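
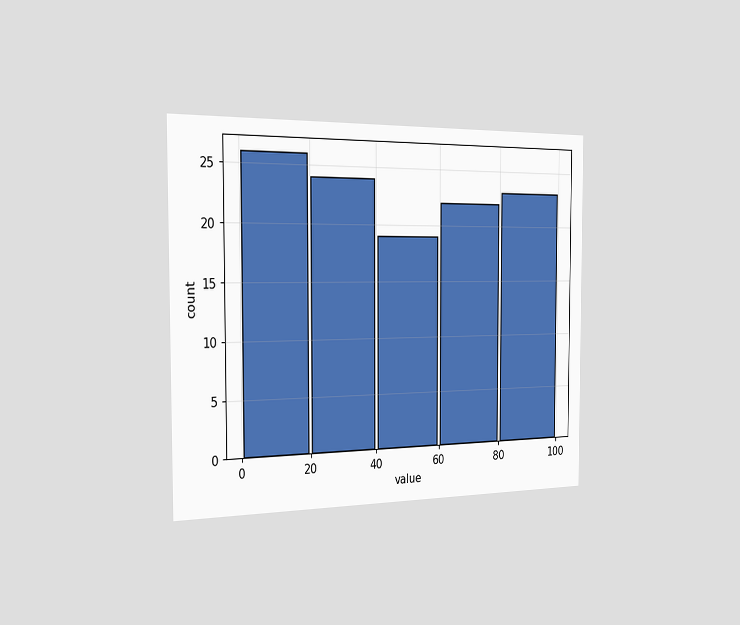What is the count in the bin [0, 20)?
26

The chart is viewed slightly from the left. The [0, 20) bin has height 26.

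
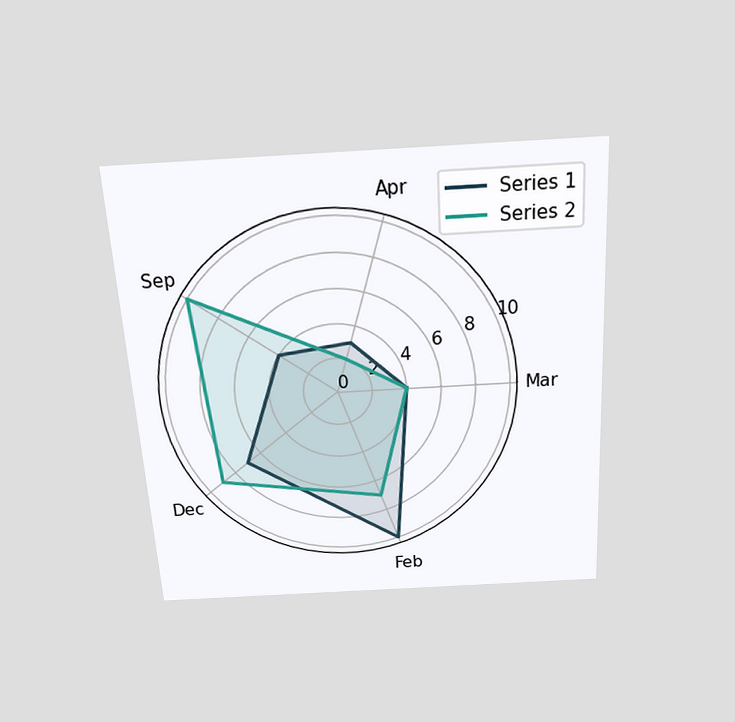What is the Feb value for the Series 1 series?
The chart is tilted about 3° counter-clockwise and viewed slightly from above. On the Feb axis, Series 1 reaches 10.

10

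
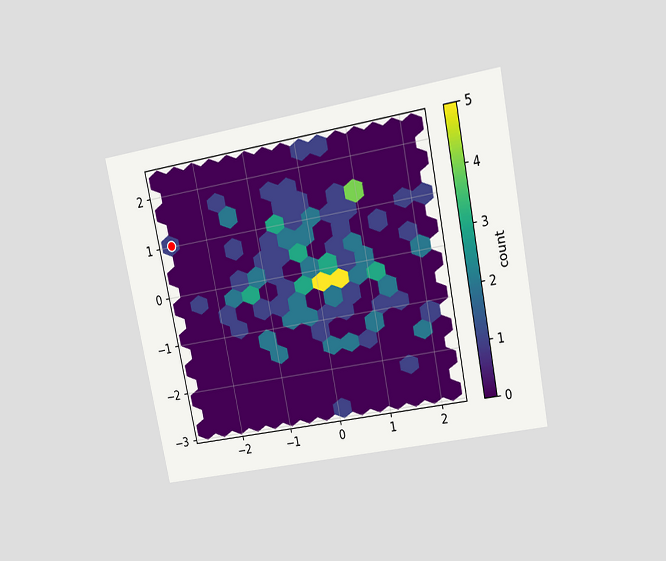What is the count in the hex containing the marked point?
The chart is tilted about 11° counter-clockwise and viewed at a slight angle. The marked hex reads 1 on the colorbar.

1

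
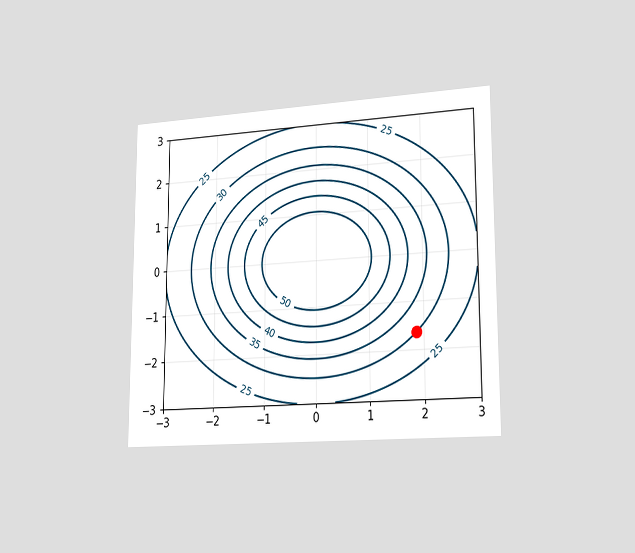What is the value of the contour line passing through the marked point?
30

The chart is viewed slightly from the right. The marked point sits on the contour labelled 30.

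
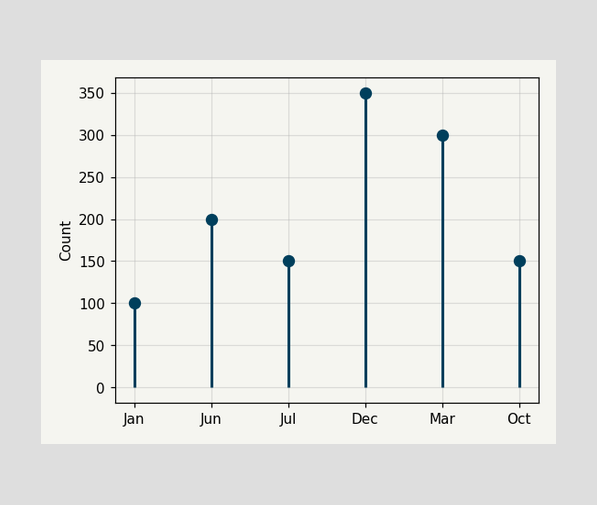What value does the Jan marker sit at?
100

The Jan marker sits at 100.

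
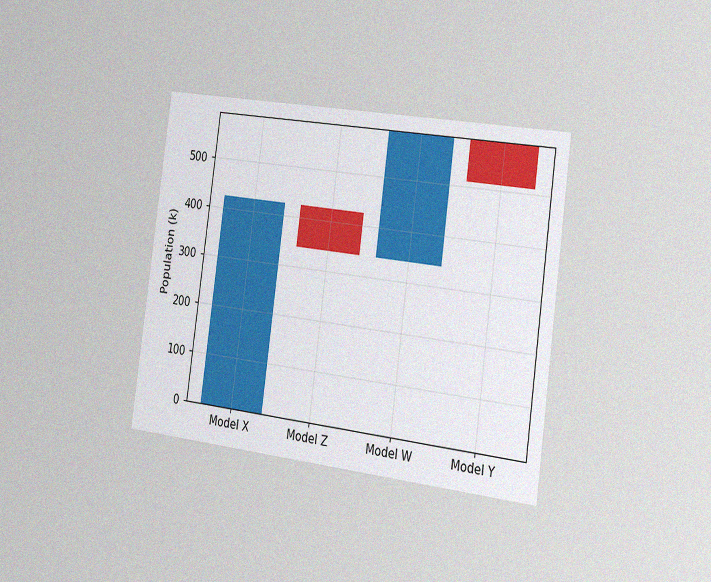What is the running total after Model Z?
The chart is tilted about 8° clockwise and viewed slightly from the right, with some photo noise. After Model Z the running total reaches 340k.

340k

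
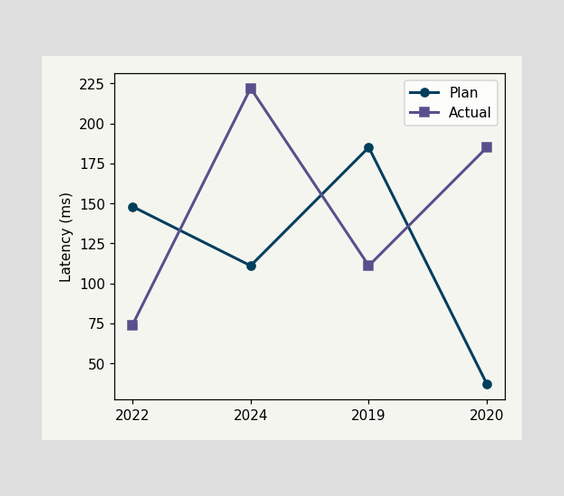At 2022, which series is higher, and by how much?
Plan, by 74ms

At 2022, Plan sits above the other line by 74ms.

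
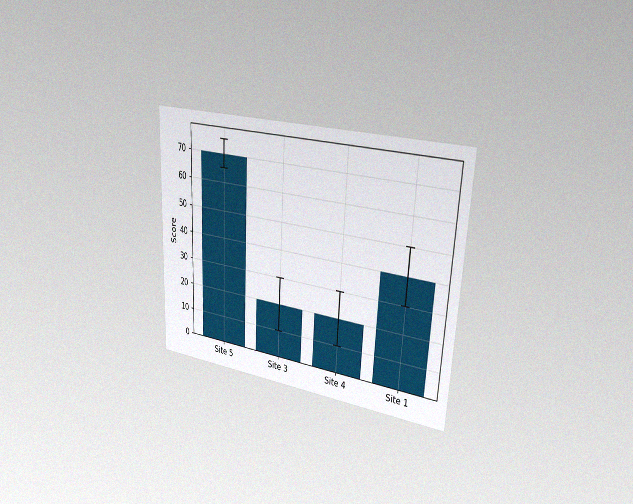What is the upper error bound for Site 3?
The chart is tilted about 3° clockwise and viewed slightly from the right, with some photo noise. The Site 3 bar's upper whisker reaches 30.

30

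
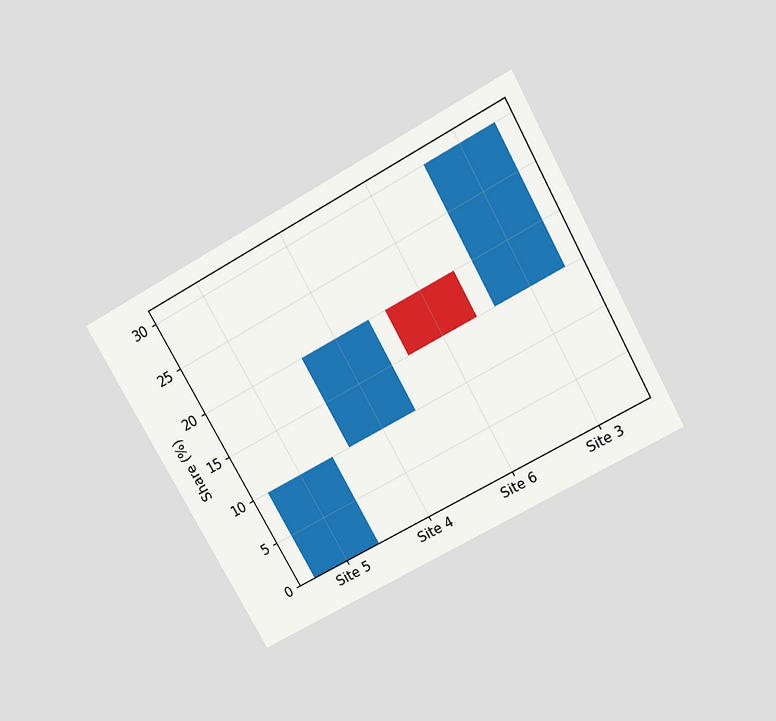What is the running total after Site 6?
The chart is tilted about 29° counter-clockwise and viewed slightly from above. After Site 6 the running total reaches 15%.

15%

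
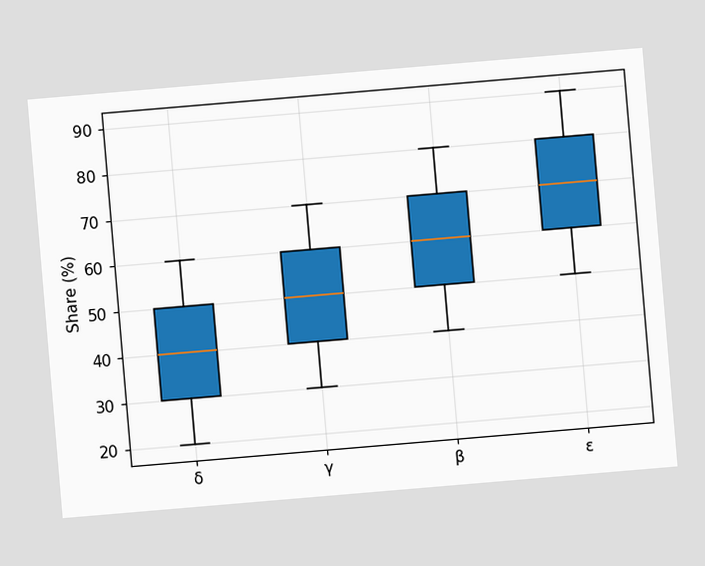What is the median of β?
60%

The chart is tilted about 5° counter-clockwise. The median line in the β box sits at 60%.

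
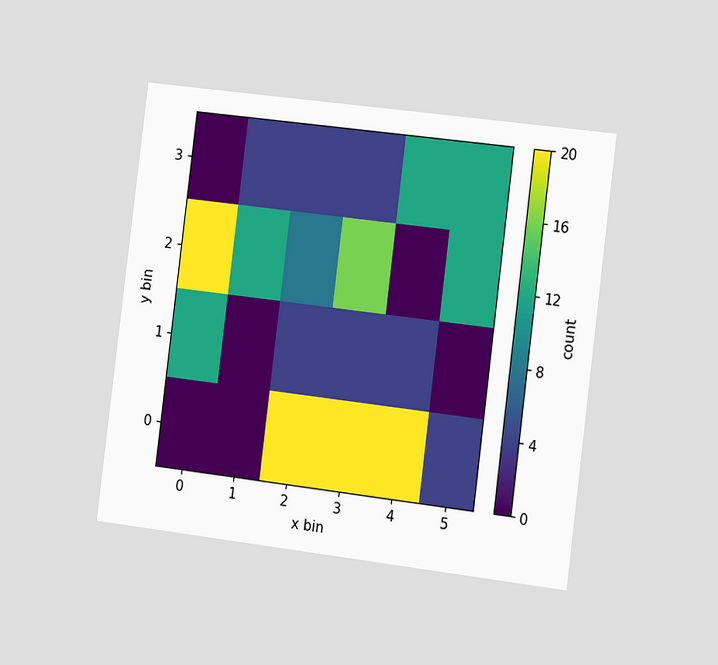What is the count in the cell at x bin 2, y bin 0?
20

The chart is tilted about 7° clockwise and viewed slightly from the right. Matching the cell (2, 0) against the colorbar gives 20.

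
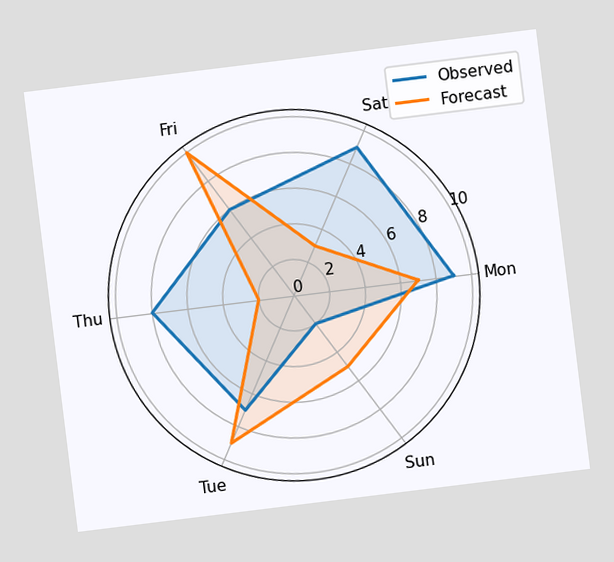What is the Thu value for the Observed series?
8

The chart is tilted about 7° counter-clockwise. On the Thu axis, Observed reaches 8.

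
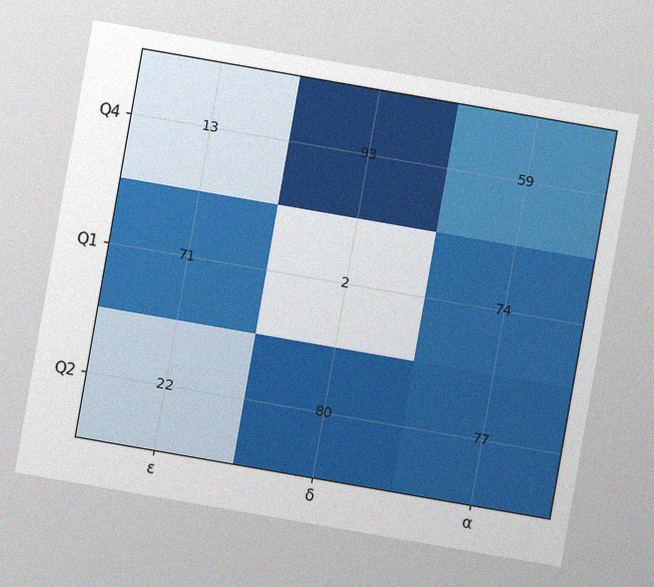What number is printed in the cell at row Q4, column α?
The chart is tilted about 10° clockwise, with some photo noise. The (Q4, α) cell reads 59.

59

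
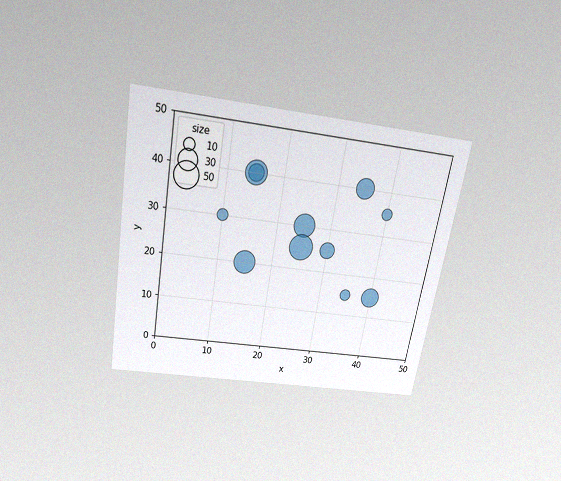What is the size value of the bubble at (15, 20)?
40

The chart is tilted about 10° clockwise and viewed slightly from above, with some photo noise. Matching the bubble at (15, 20) against the size legend gives 40.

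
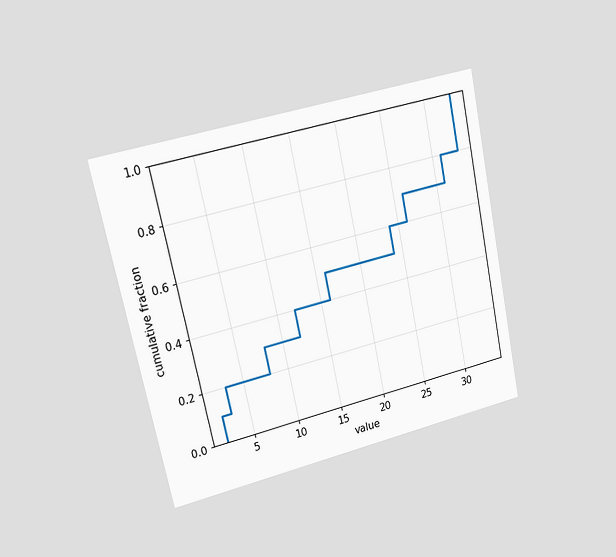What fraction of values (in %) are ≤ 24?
60%

The chart is tilted about 12° counter-clockwise and viewed at a slight angle. At x=24 the ECDF step is at 60%.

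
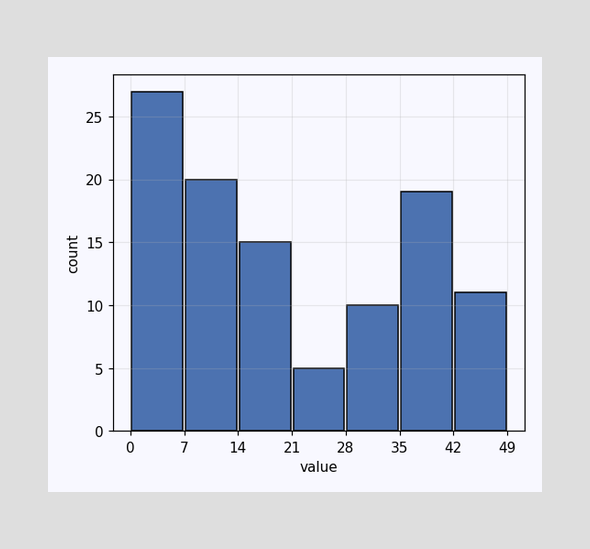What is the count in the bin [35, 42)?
19

The [35, 42) bin has height 19.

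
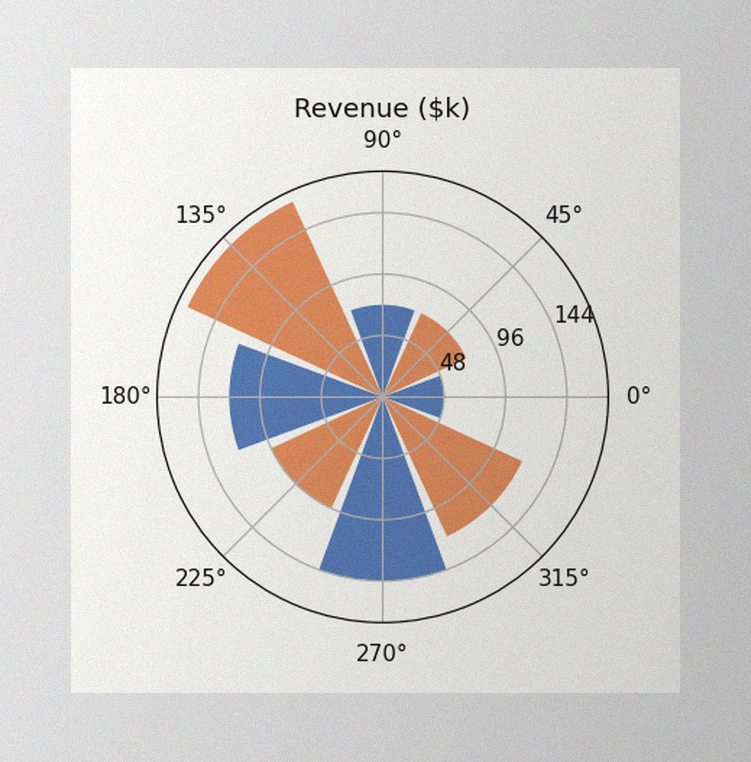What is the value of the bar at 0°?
$48k

The image has some photo noise and uneven lighting. The bar at 0° reaches $48k on the radial axis.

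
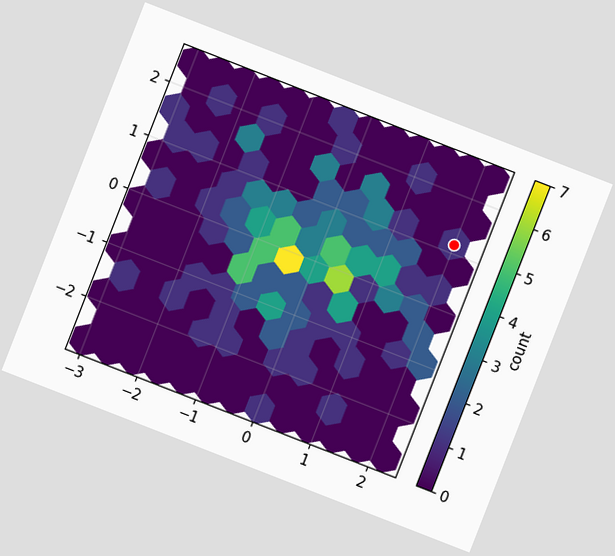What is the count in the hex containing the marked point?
1

The chart is tilted about 21° clockwise. The marked hex reads 1 on the colorbar.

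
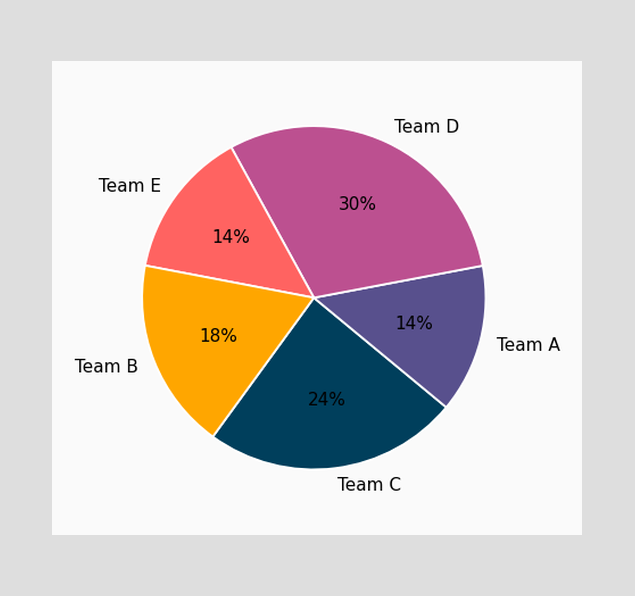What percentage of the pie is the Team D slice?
The Team D slice takes up 30% of the pie.

30%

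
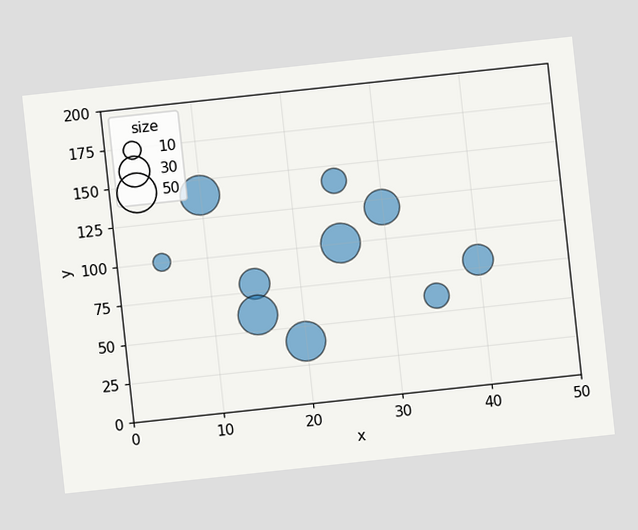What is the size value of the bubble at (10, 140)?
The chart is tilted about 6° counter-clockwise. Matching the bubble at (10, 140) against the size legend gives 50.

50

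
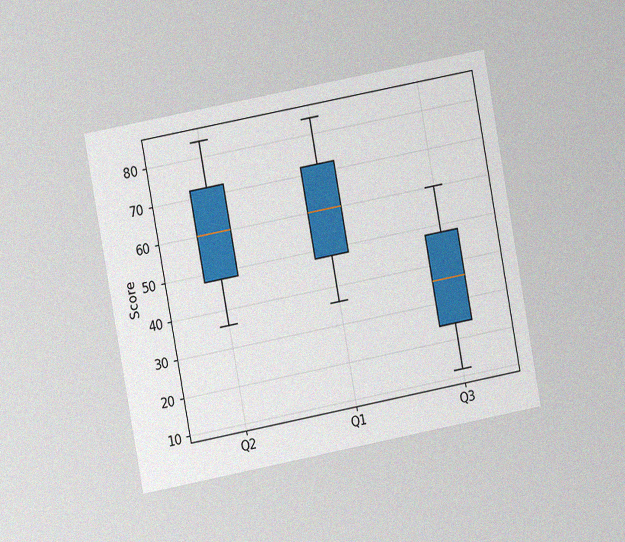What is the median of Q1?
The chart is tilted about 11° counter-clockwise and viewed at a slight angle, with some photo noise. The median line in the Q1 box sits at 60.

60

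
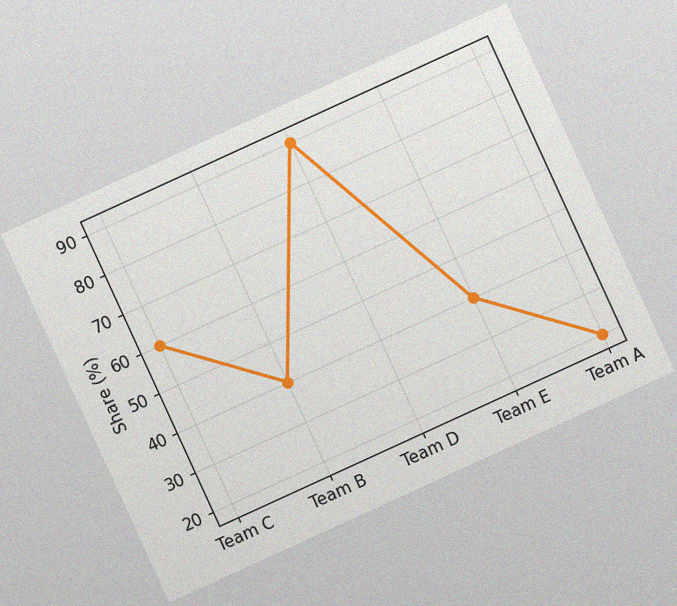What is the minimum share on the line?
The chart is tilted about 25° counter-clockwise, with some photo noise. The lowest point is at Team A, and reading across to the y-axis gives 20%.

20%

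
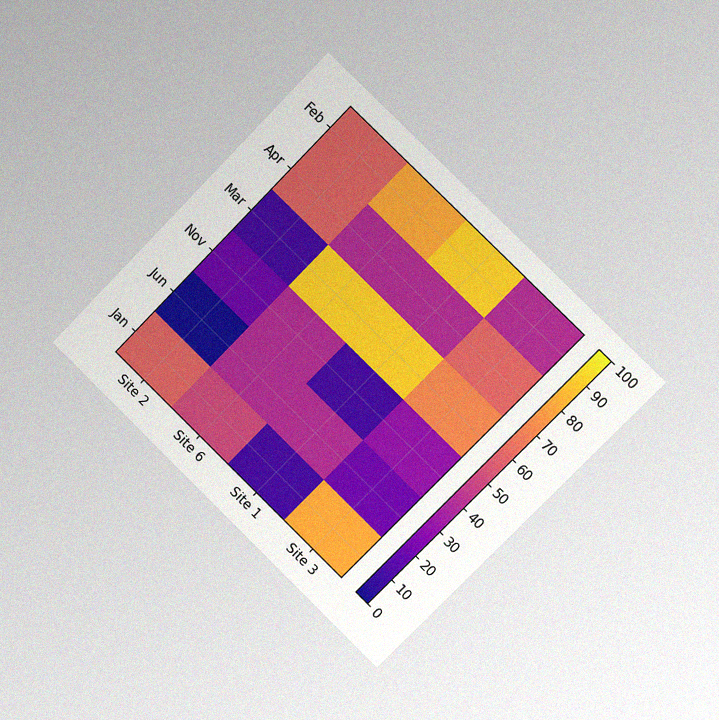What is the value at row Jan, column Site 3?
The chart is tilted about 44° clockwise and viewed slightly from the right, with some photo noise. Matching cell (Jan, Site 3) against the colorbar gives 80.

80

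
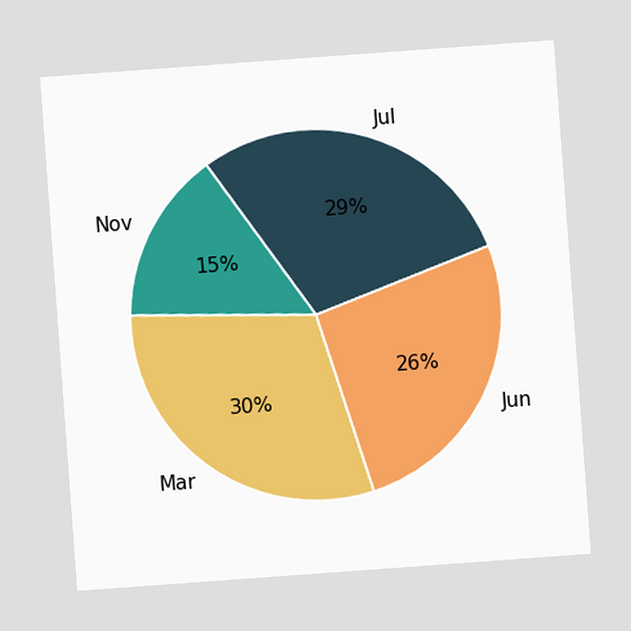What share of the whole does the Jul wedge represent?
29%

The chart is tilted about 4° counter-clockwise. The Jul slice takes up 29% of the pie.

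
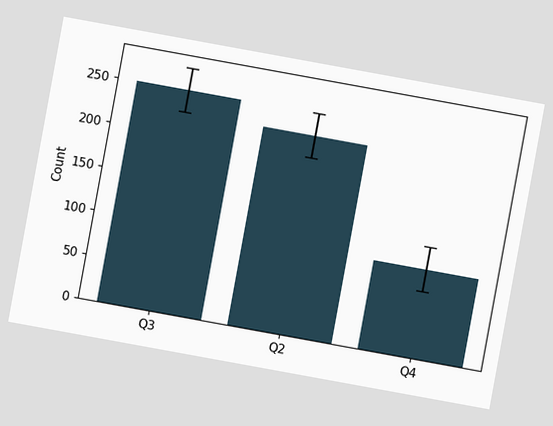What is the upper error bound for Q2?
The chart is tilted about 10° clockwise. The Q2 bar's upper whisker reaches 250.

250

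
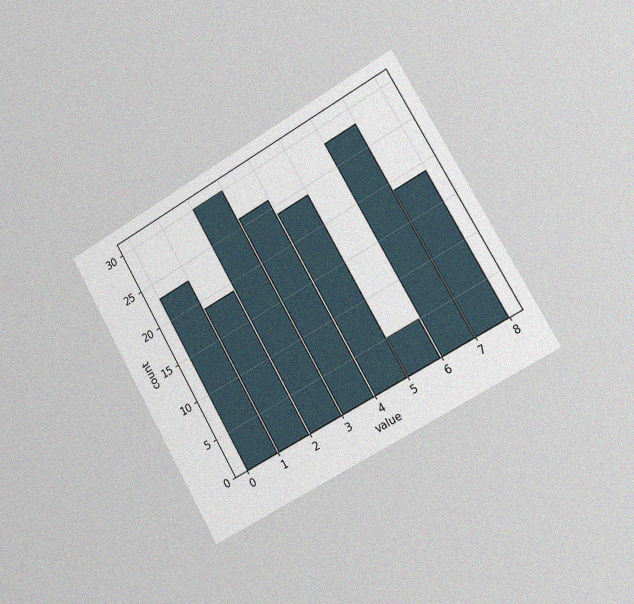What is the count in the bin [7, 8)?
19

The chart is tilted about 30° counter-clockwise and viewed slightly from the right, with some photo noise. The [7, 8) bin has height 19.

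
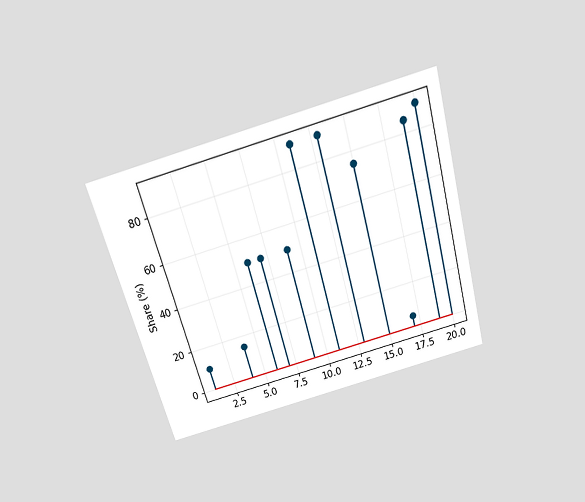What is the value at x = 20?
The chart is tilted about 15° counter-clockwise and viewed slightly from above. The stem at x=20 reaches 90%.

90%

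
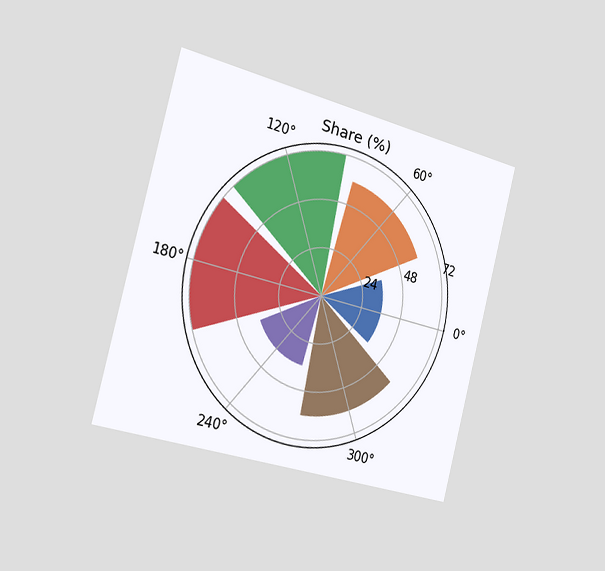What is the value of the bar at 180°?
72%

The chart is tilted about 15° clockwise and viewed slightly from the left. The bar at 180° reaches 72% on the radial axis.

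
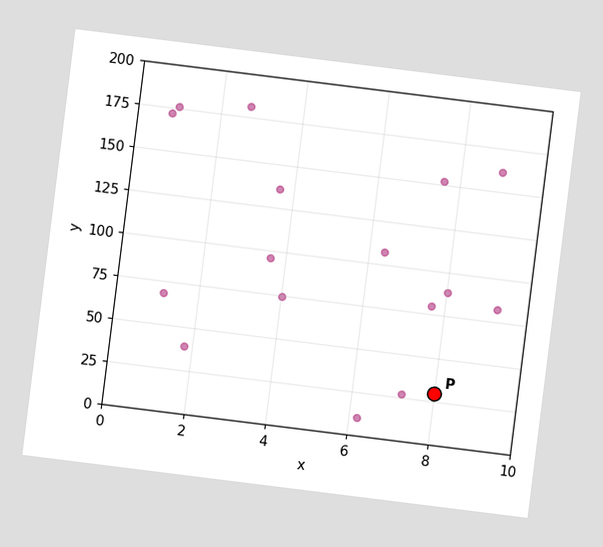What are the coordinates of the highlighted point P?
(8, 30)

The chart is tilted about 7° clockwise. Following the gridlines from P to each axis, P sits at (8, 30).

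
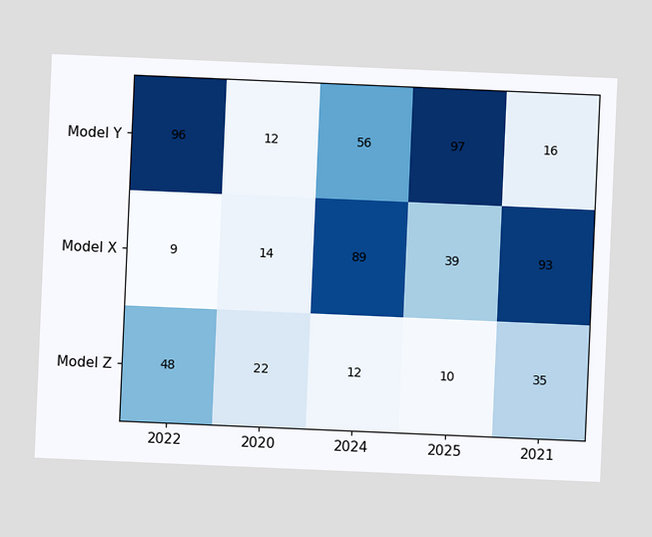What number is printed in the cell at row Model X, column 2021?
The chart is tilted about 2° clockwise. The (Model X, 2021) cell reads 93.

93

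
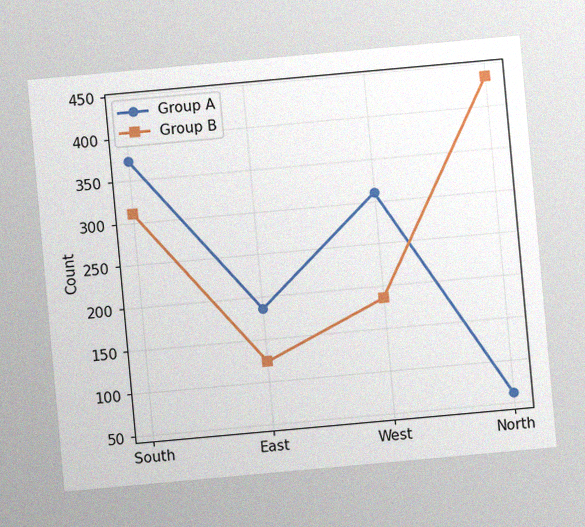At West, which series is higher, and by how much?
The chart is tilted about 5° counter-clockwise, with some photo noise. At West, Group A sits above the other line by 124.

Group A, by 124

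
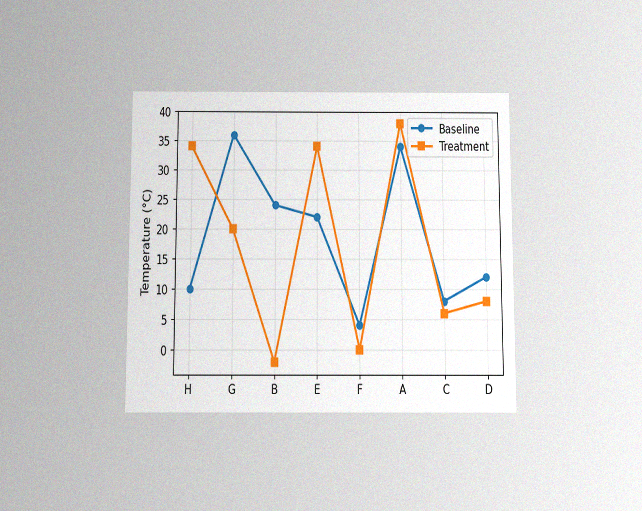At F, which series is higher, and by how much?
Baseline, by 4°C

The chart is viewed slightly from below, with some photo noise. At F, Baseline sits above the other line by 4°C.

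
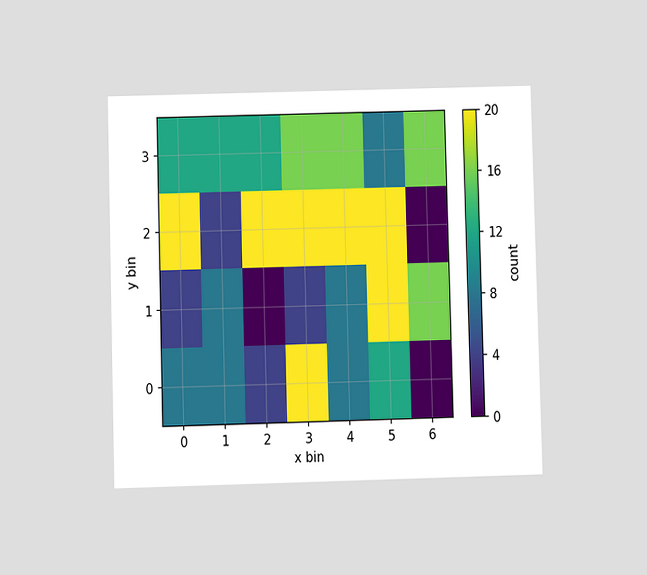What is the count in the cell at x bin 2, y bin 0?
The chart is viewed at a slight angle. Matching the cell (2, 0) against the colorbar gives 4.

4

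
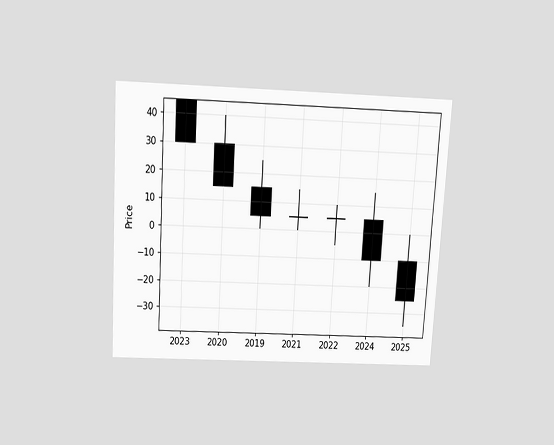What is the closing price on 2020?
The chart is tilted about 3° clockwise and viewed slightly from above. The 2020 candle closes at 15.

15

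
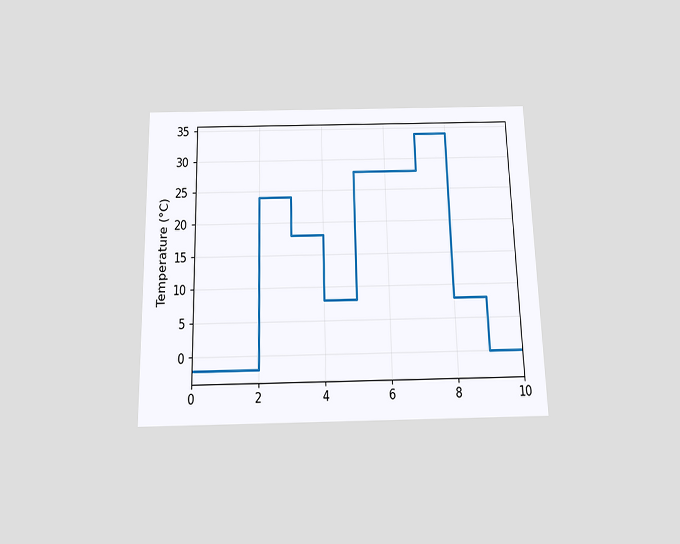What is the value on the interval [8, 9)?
The chart is viewed slightly from below. On [8, 9) the step sits at 8°C.

8°C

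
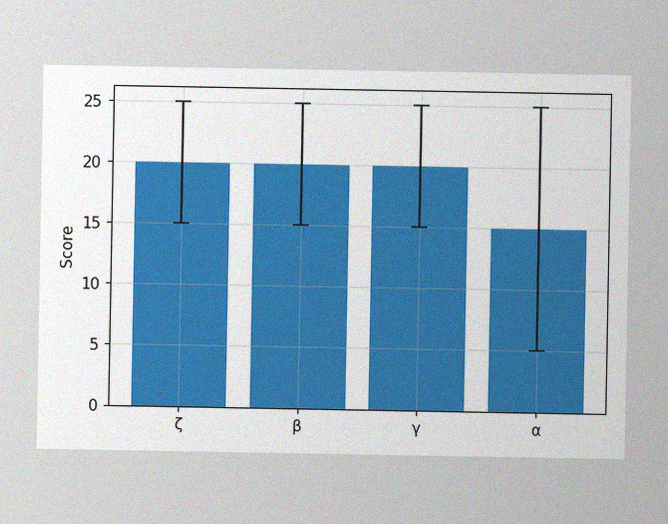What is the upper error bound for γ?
25

The image has some photo noise and uneven lighting. The γ bar's upper whisker reaches 25.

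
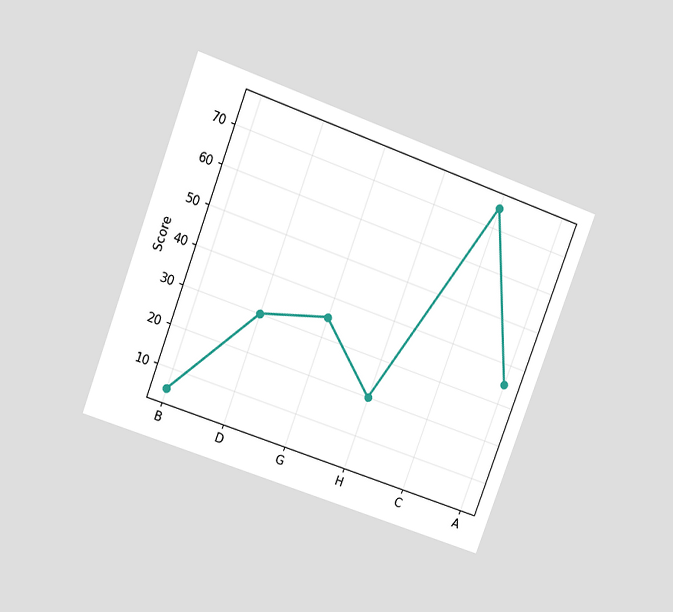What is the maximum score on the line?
The chart is tilted about 20° clockwise and viewed at a slight angle. The highest point is at C, and reading across to the y-axis gives 75.

75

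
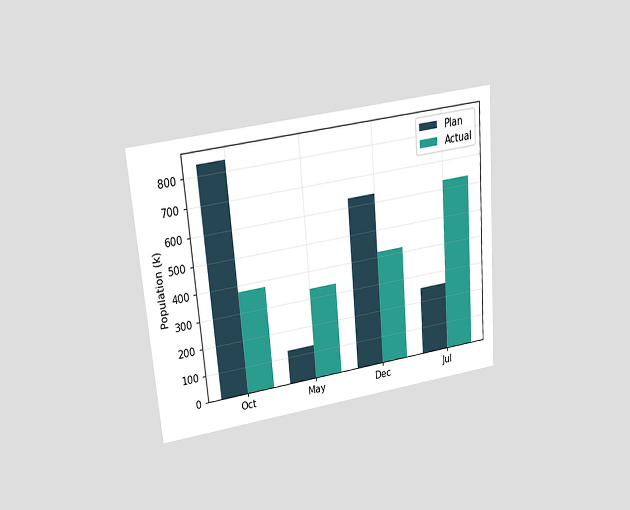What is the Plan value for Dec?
The chart is tilted about 5° counter-clockwise and viewed slightly from above. The Plan bar at Dec reaches 630k on the y-axis.

630k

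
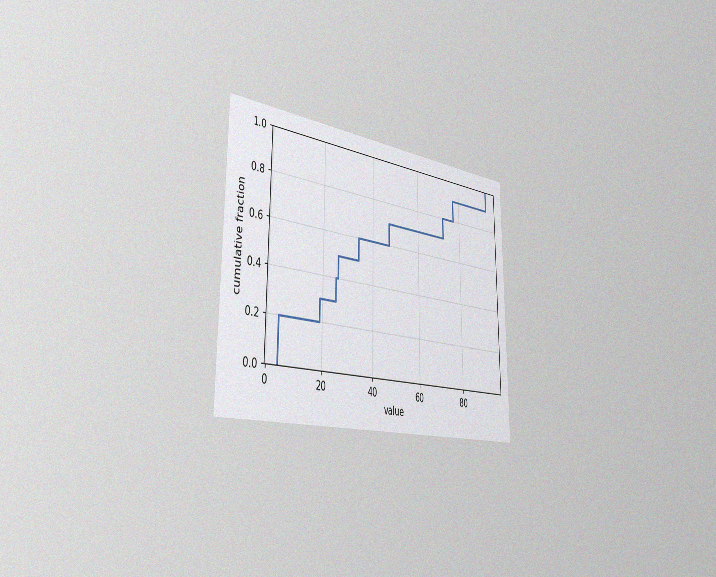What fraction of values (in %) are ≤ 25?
40%

The chart is viewed slightly from the left, with some photo noise. At x=25 the ECDF step is at 40%.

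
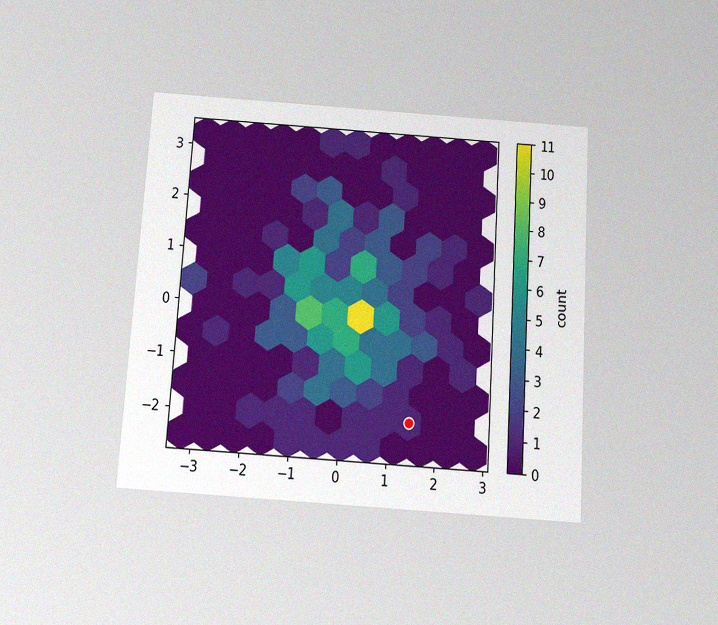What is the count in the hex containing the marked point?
The chart is tilted about 4° clockwise and viewed slightly from below, with some photo noise. The marked hex reads 1 on the colorbar.

1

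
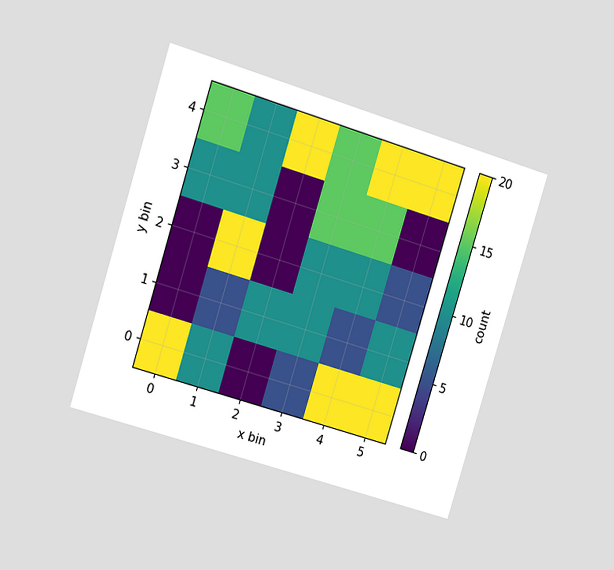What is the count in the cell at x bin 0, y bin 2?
0

The chart is tilted about 17° clockwise and viewed at a slight angle. Matching the cell (0, 2) against the colorbar gives 0.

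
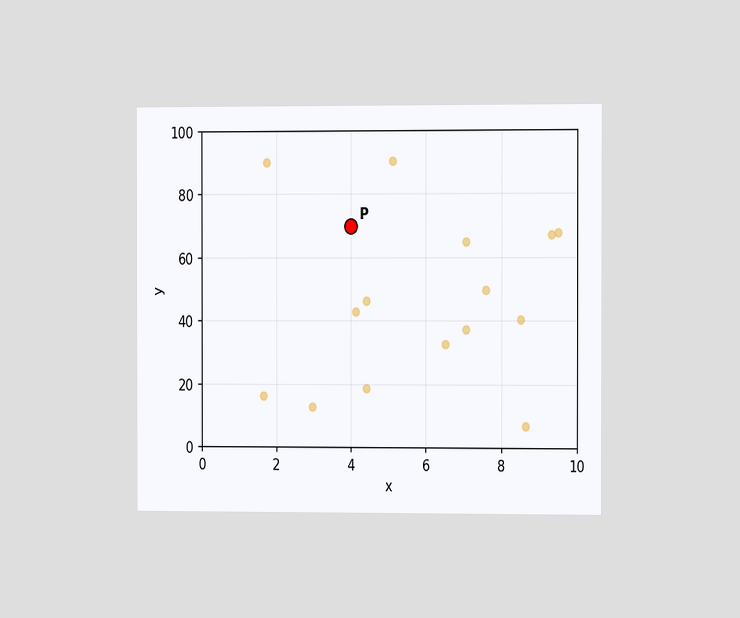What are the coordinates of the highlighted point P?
(4, 70)

The chart is viewed slightly from the right. Following the gridlines from P to each axis, P sits at (4, 70).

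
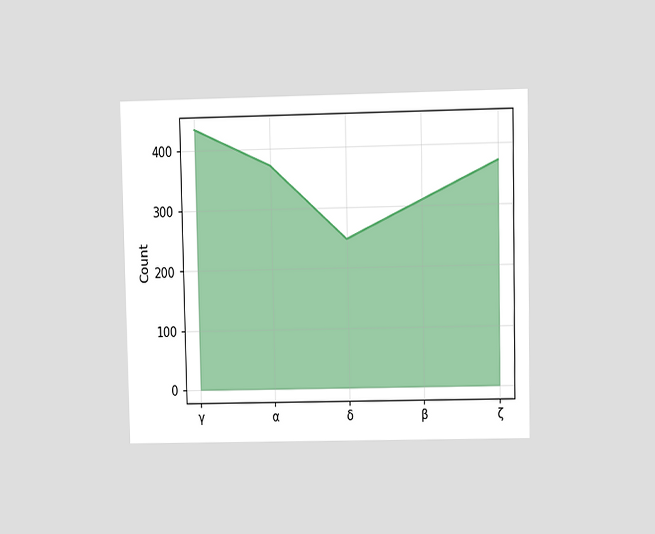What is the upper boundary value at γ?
The chart is viewed at a slight angle. At γ the upper boundary is at 434.

434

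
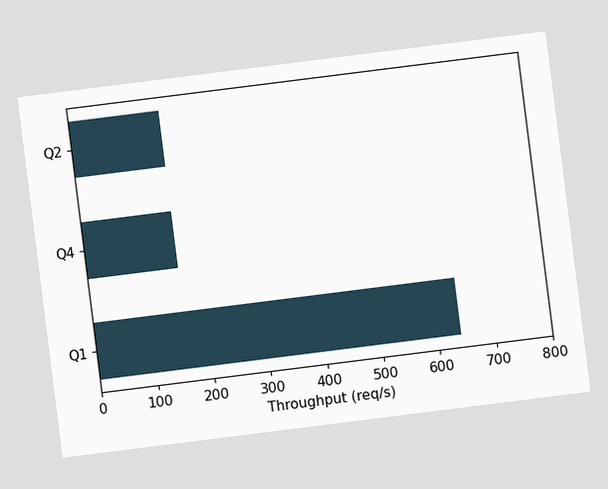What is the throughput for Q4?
160req/s

The chart is tilted about 7° counter-clockwise. Reading along the chart's x-axis, the Q4 bar reaches 160req/s.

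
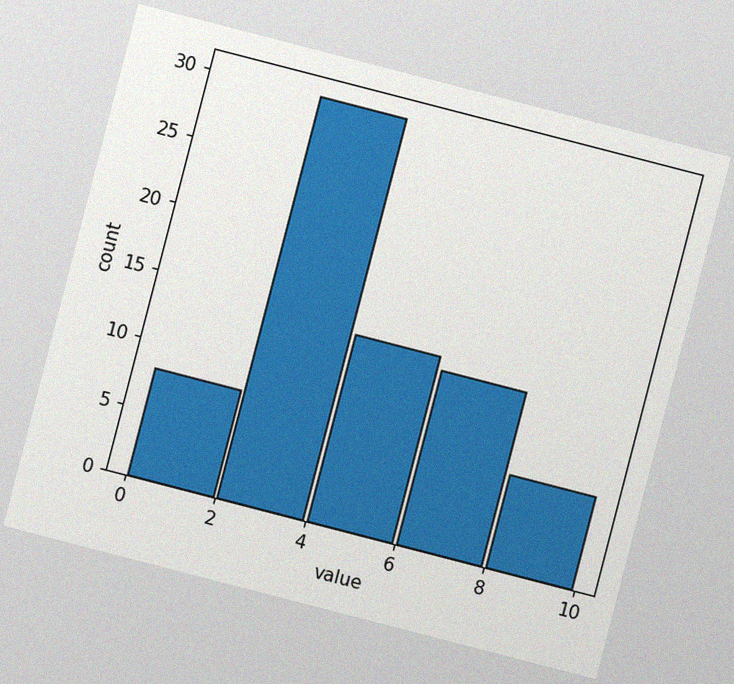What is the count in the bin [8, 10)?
7

The chart is tilted about 15° clockwise, with some photo noise. The [8, 10) bin has height 7.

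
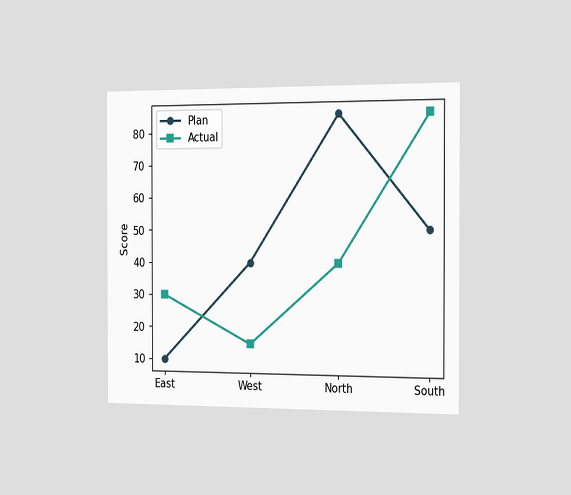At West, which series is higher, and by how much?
The chart is viewed slightly from the right. At West, Plan sits above the other line by 25.

Plan, by 25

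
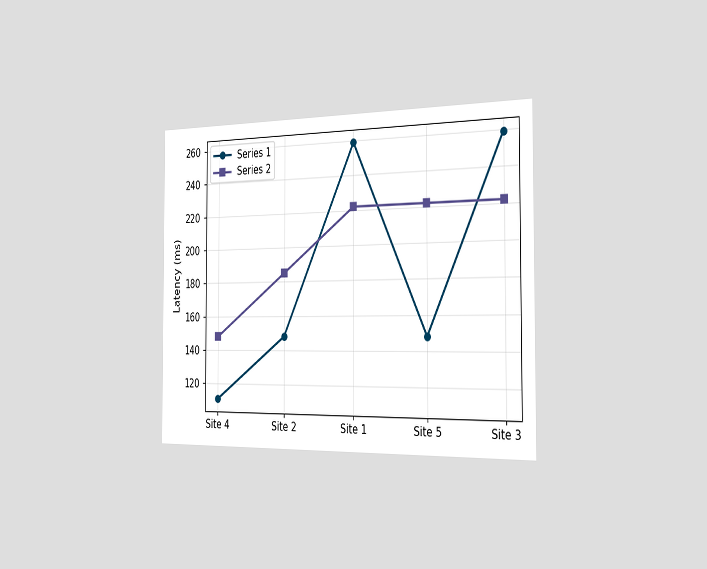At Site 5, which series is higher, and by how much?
The chart is viewed slightly from the right. At Site 5, Series 2 sits above the other line by 74ms.

Series 2, by 74ms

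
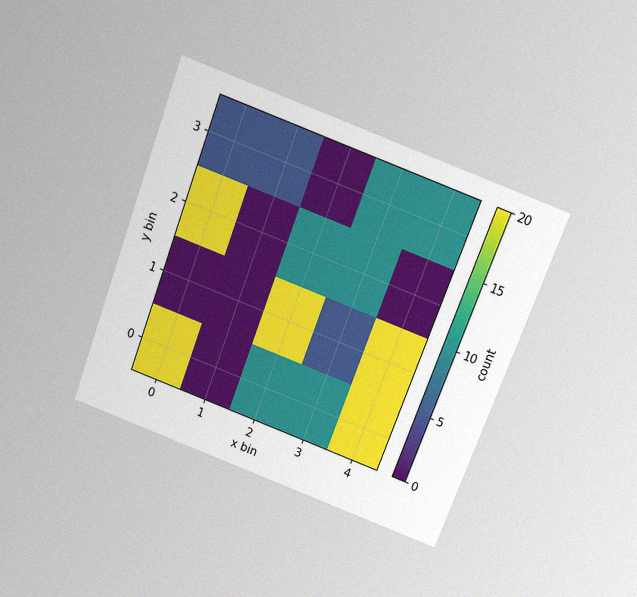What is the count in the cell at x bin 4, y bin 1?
The chart is tilted about 21° clockwise and viewed slightly from above, with some photo noise. Matching the cell (4, 1) against the colorbar gives 20.

20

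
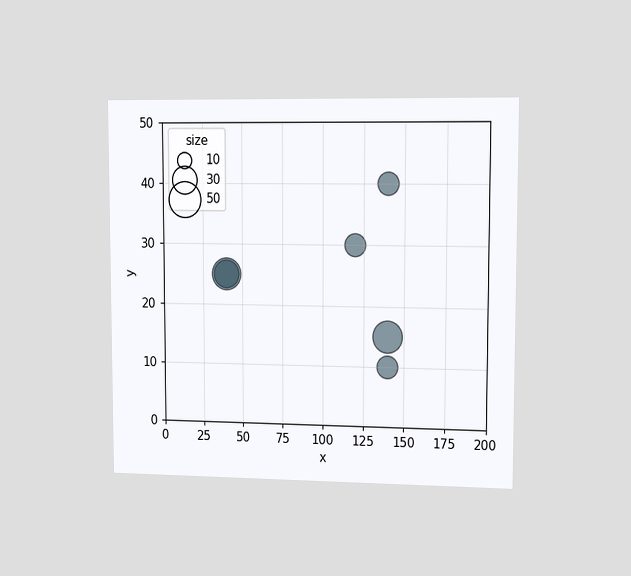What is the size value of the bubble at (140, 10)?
The chart is viewed slightly from the right. Matching the bubble at (140, 10) against the size legend gives 20.

20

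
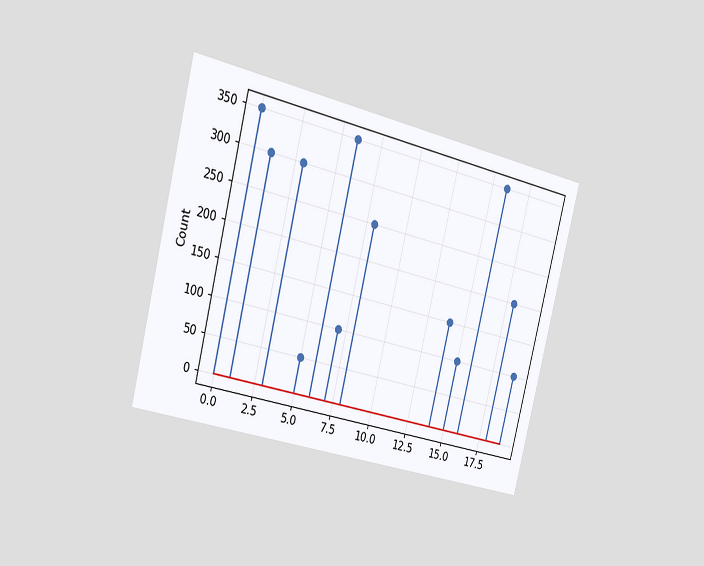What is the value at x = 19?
The chart is tilted about 14° clockwise and viewed slightly from the left. The stem at x=19 reaches 100.

100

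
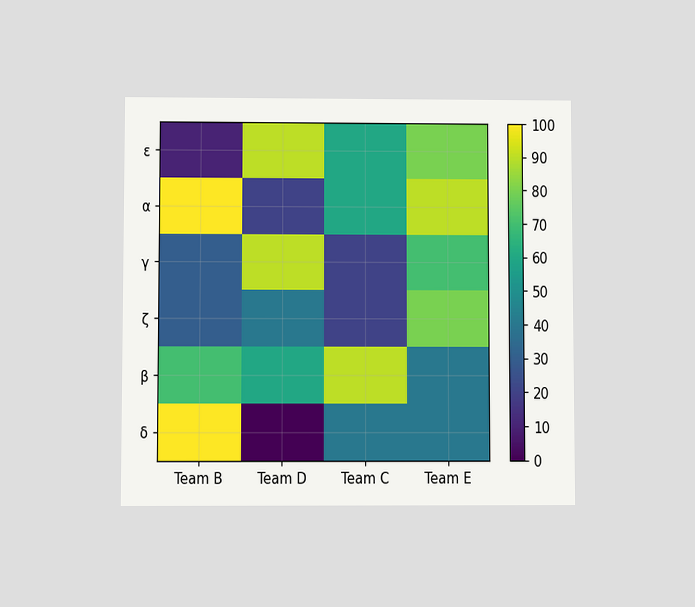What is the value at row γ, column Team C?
The chart is viewed slightly from below. Matching cell (γ, Team C) against the colorbar gives 20.

20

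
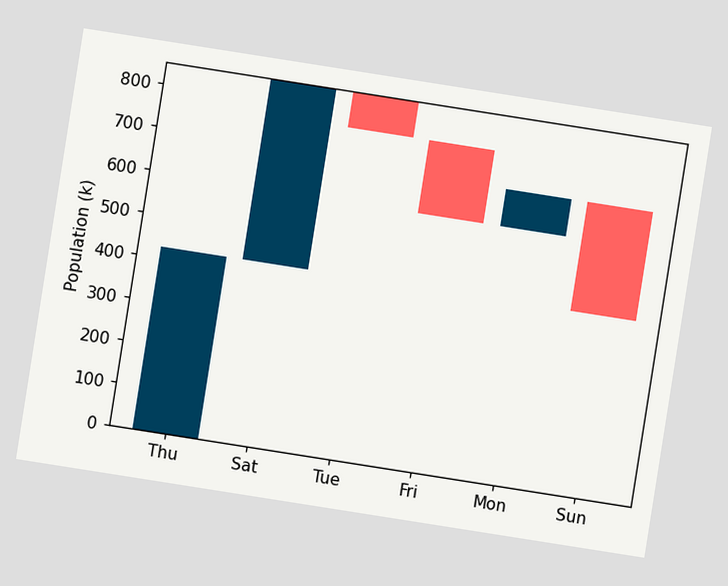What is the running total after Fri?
595k

The chart is tilted about 9° clockwise. After Fri the running total reaches 595k.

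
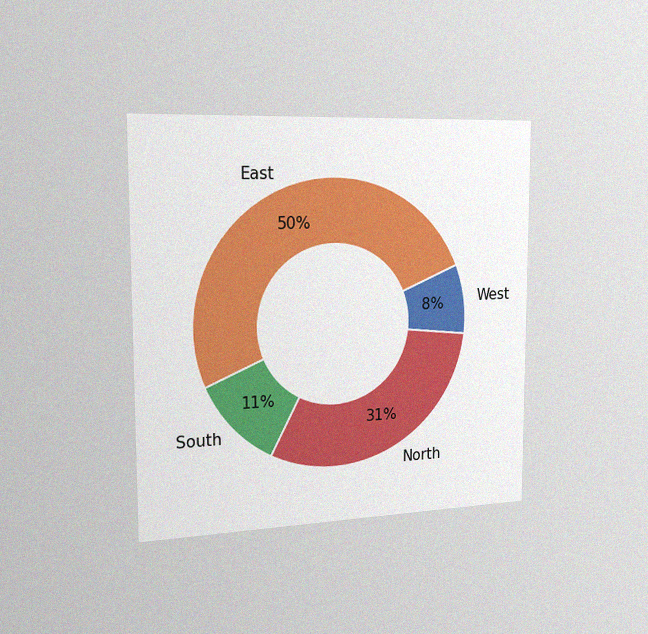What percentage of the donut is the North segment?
The chart is viewed slightly from the left, with some photo noise. The North segment takes up 31% of the ring.

31%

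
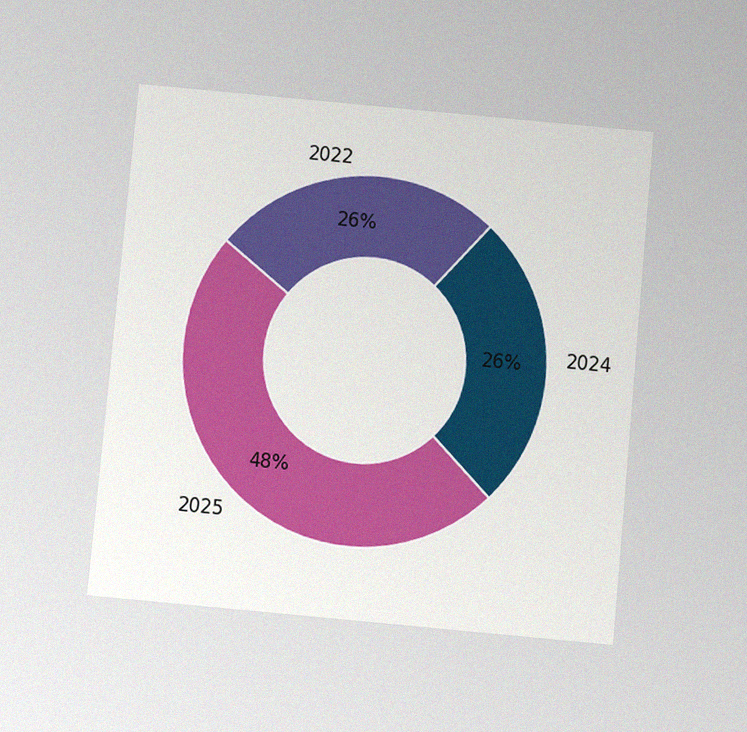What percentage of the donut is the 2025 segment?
48%

The chart is tilted about 5° clockwise and viewed at a slight angle, with some photo noise. The 2025 segment takes up 48% of the ring.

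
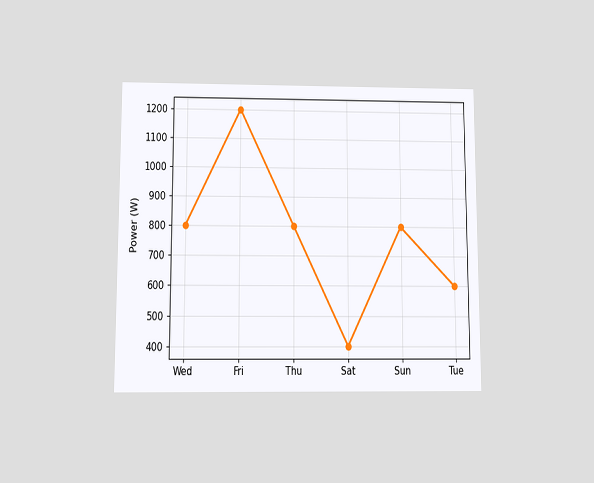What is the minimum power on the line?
The chart is viewed slightly from below. The lowest point is at Sat, and reading across to the y-axis gives 400W.

400W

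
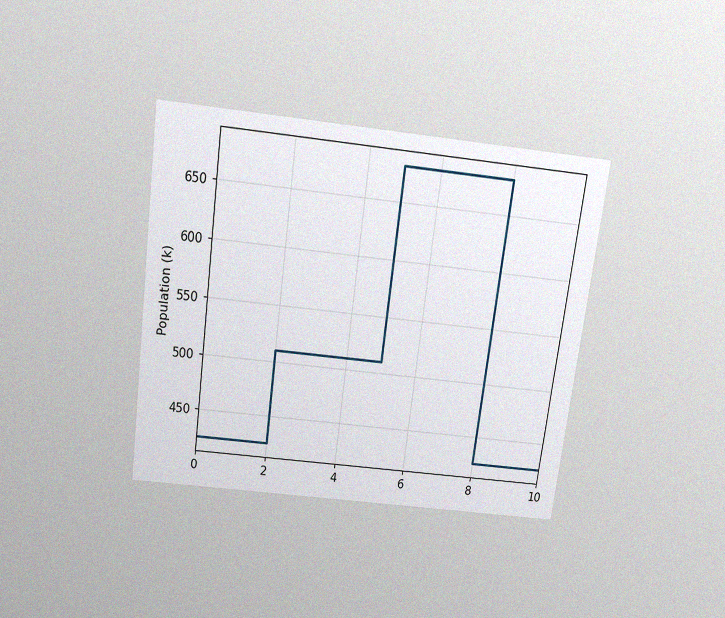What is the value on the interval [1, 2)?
The chart is tilted about 7° clockwise and viewed slightly from above, with some photo noise. On [1, 2) the step sits at 425k.

425k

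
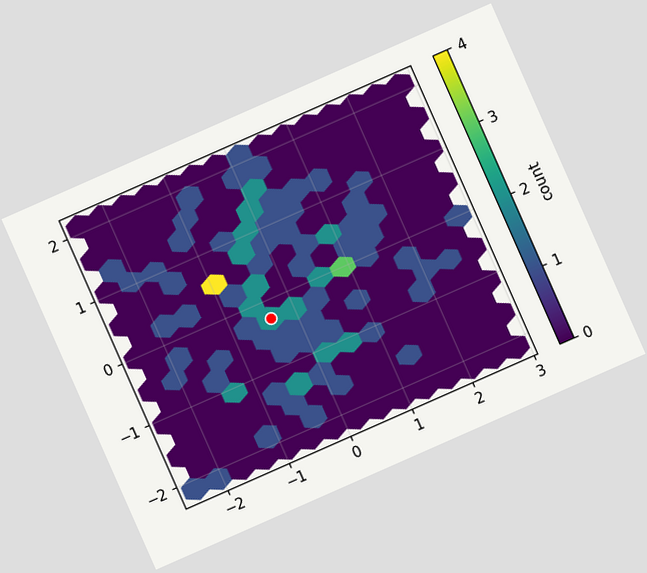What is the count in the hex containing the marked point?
The chart is tilted about 24° counter-clockwise. The marked hex reads 2 on the colorbar.

2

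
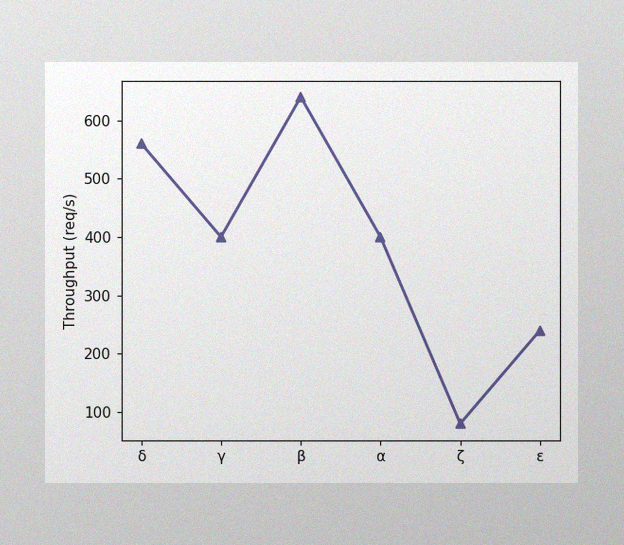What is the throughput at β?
640req/s

The image has some photo noise and uneven lighting. At β, the line is at 640req/s.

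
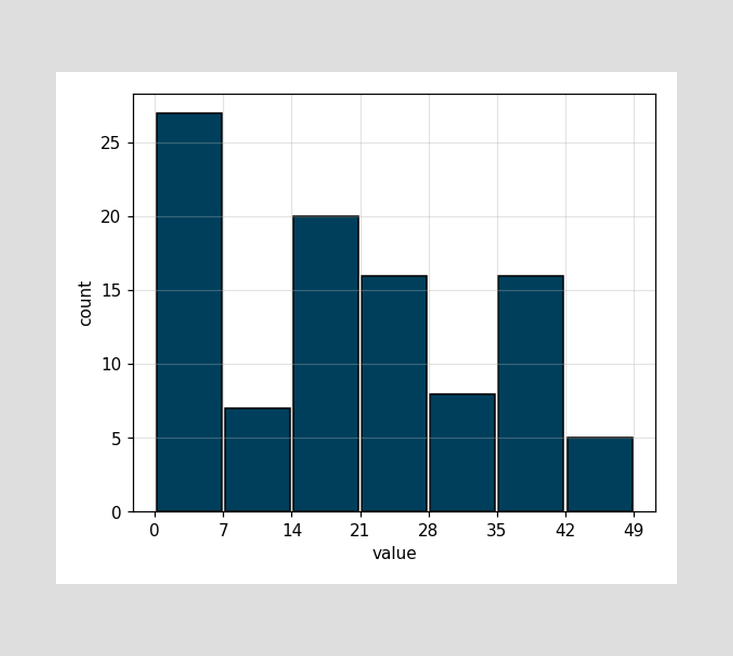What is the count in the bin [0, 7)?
The [0, 7) bin has height 27.

27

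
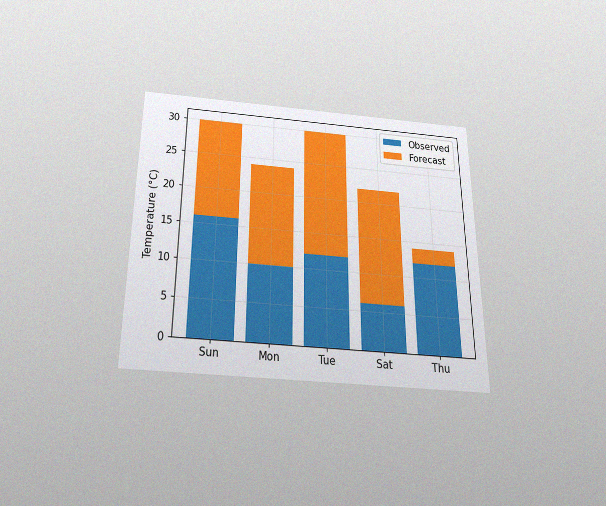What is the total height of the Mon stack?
The chart is viewed slightly from below, with some photo noise. The Mon stack's top reaches 24°C on the y-axis.

24°C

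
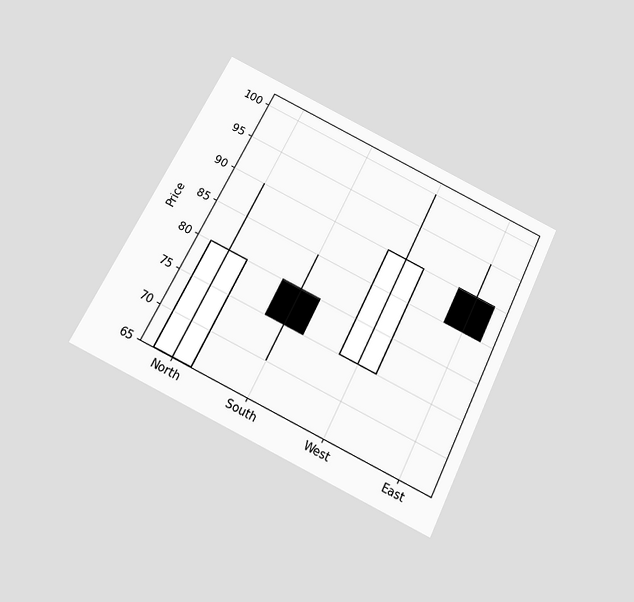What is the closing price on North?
The chart is tilted about 26° clockwise and viewed slightly from below. The North candle closes at 80.

80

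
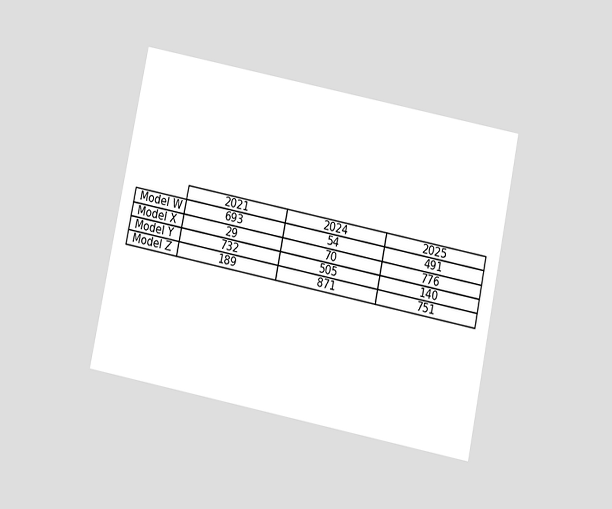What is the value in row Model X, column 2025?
776

The chart is tilted about 11° clockwise and viewed slightly from below. The (Model X, 2025) cell reads 776.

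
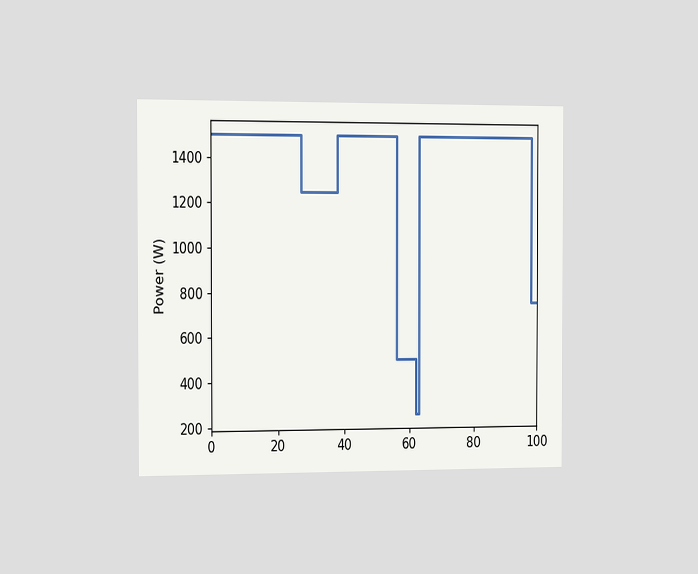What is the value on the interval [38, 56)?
The chart is viewed slightly from the left. On [38, 56) the step sits at 1500W.

1500W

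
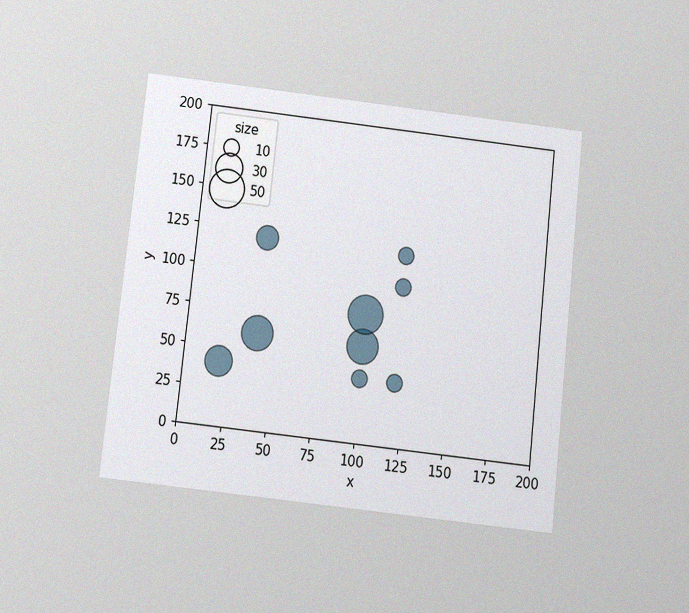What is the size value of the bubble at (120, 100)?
10

The chart is tilted about 6° clockwise and viewed slightly from below, with some photo noise. Matching the bubble at (120, 100) against the size legend gives 10.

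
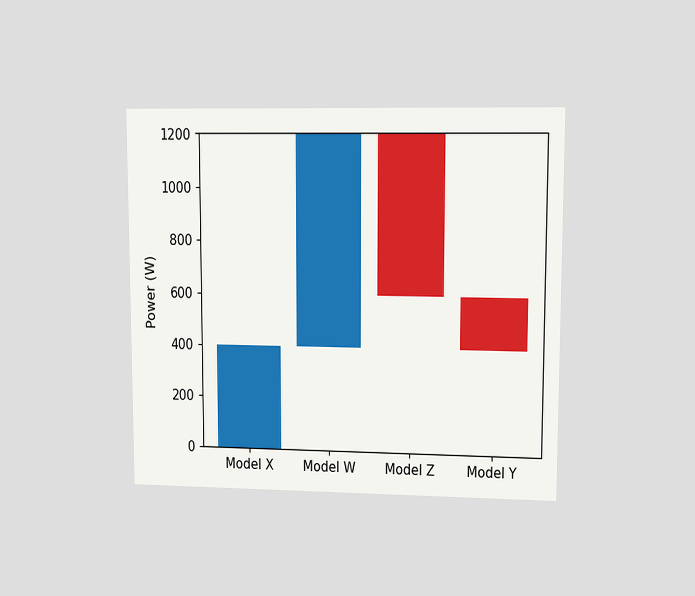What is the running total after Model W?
1200W

The chart is viewed at a slight angle. After Model W the running total reaches 1200W.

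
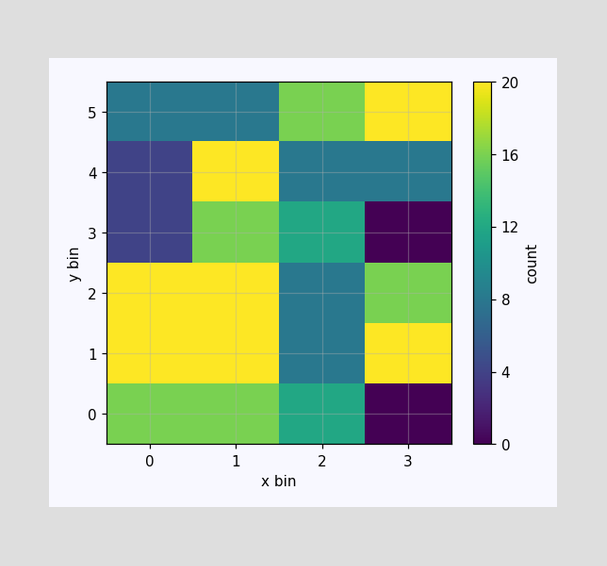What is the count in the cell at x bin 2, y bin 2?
Matching the cell (2, 2) against the colorbar gives 8.

8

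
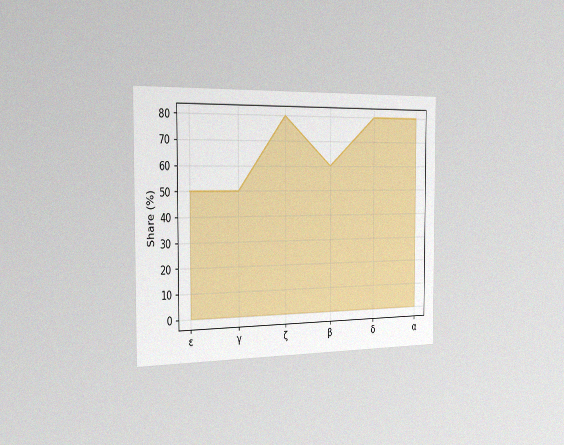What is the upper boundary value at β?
60%

The chart is viewed slightly from the left, with some photo noise. At β the upper boundary is at 60%.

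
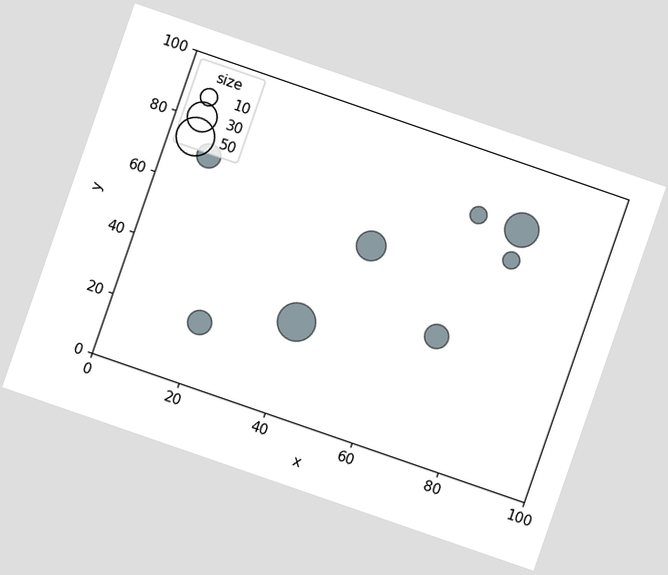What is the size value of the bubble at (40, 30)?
50

The chart is tilted about 19° clockwise. Matching the bubble at (40, 30) against the size legend gives 50.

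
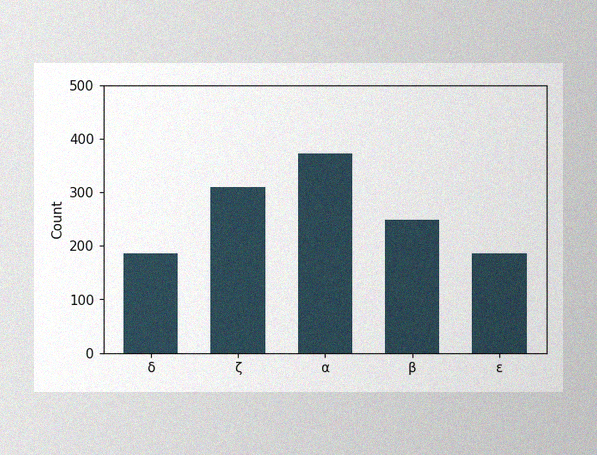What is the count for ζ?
310

The image has some photo noise and uneven lighting. Reading along the chart's y-axis, the ζ bar reaches 310.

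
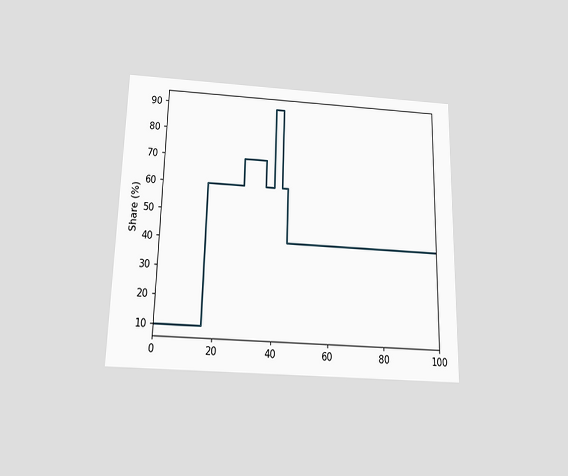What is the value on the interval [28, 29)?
60%

The chart is viewed slightly from below. On [28, 29) the step sits at 60%.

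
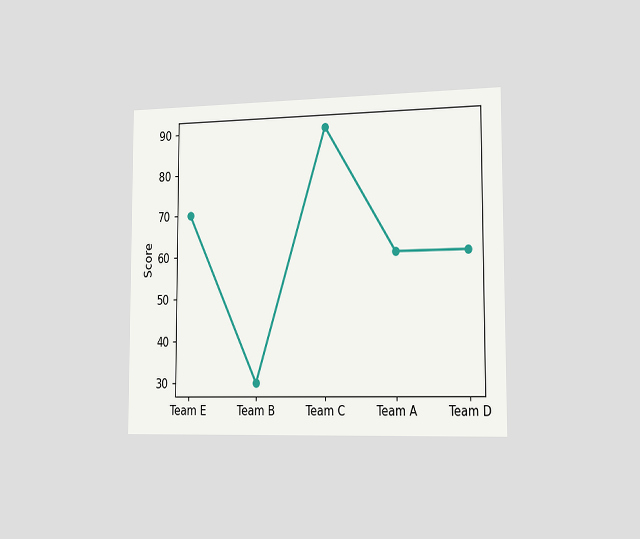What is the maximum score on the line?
90

The chart is viewed slightly from the right. The highest point is at Team C, and reading across to the y-axis gives 90.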